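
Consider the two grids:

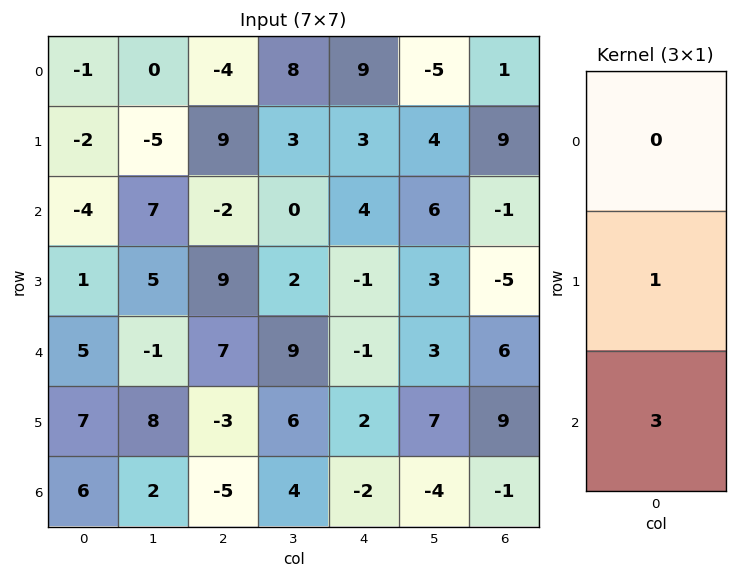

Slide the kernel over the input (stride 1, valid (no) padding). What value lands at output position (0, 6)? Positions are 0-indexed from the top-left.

6

The receptive field on the input at this output position is [1 / 9 / -1]. Elementwise product with the kernel and sum: 9·1 + -1·3.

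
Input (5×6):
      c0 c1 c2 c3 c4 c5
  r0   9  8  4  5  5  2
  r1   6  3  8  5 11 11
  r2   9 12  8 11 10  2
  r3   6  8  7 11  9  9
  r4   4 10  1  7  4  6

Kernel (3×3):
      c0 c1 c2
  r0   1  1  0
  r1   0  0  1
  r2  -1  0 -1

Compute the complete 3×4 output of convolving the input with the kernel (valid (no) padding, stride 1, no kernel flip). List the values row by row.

8 -6 2 8
4 3 7 -2
23 14 23 17

Output[0,0]: The receptive field on the input at this output position is [9 8 4 / 6 3 8 / 9 12 8]. Elementwise product with the kernel and sum: 9·1 + 8·1 + 8·1 + 9·-1 + 8·-1.
Output[0,1]: The receptive field on the input at this output position is [8 4 5 / 3 8 5 / 12 8 11]. Elementwise product with the kernel and sum: 8·1 + 4·1 + 5·1 + 12·-1 + 11·-1.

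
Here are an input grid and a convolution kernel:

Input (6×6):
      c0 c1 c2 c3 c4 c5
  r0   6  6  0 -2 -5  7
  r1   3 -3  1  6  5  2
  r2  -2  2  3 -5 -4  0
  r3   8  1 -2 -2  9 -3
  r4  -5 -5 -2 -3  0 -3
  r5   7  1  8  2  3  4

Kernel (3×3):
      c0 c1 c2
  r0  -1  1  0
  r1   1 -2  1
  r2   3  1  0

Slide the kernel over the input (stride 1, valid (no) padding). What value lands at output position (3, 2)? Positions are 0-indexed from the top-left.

The receptive field on the input at this output position is [-2 -2 9 / -2 -3 0 / 8 2 3]. Elementwise product with the kernel and sum: -2·-1 + -2·1 + -2·1 + -3·-2 + 0·1 + 8·3 + 2·1.

30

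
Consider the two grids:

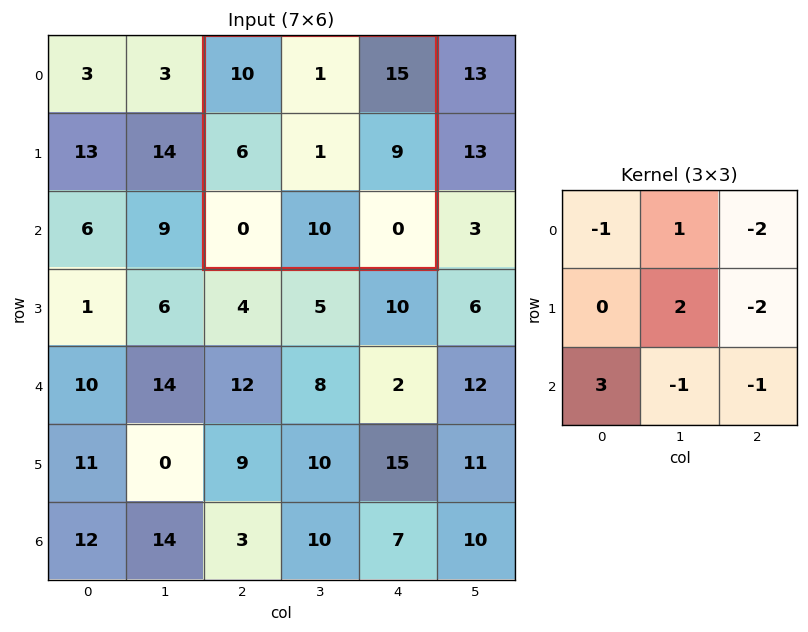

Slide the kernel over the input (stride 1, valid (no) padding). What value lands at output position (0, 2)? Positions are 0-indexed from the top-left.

-65

The receptive field on the input at this output position is [10 1 15 / 6 1 9 / 0 10 0]. Elementwise product with the kernel and sum: 10·-1 + 1·1 + 15·-2 + 1·2 + 9·-2 + 0·3 + 10·-1 + 0·-1.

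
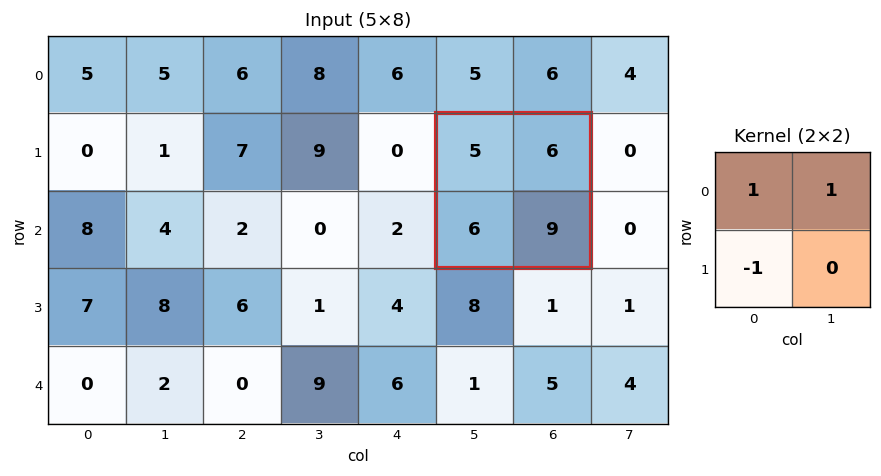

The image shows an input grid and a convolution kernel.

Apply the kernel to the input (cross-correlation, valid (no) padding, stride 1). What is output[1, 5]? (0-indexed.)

The receptive field on the input at this output position is [5 6 / 6 9]. Elementwise product with the kernel and sum: 5·1 + 6·1 + 6·-1.

5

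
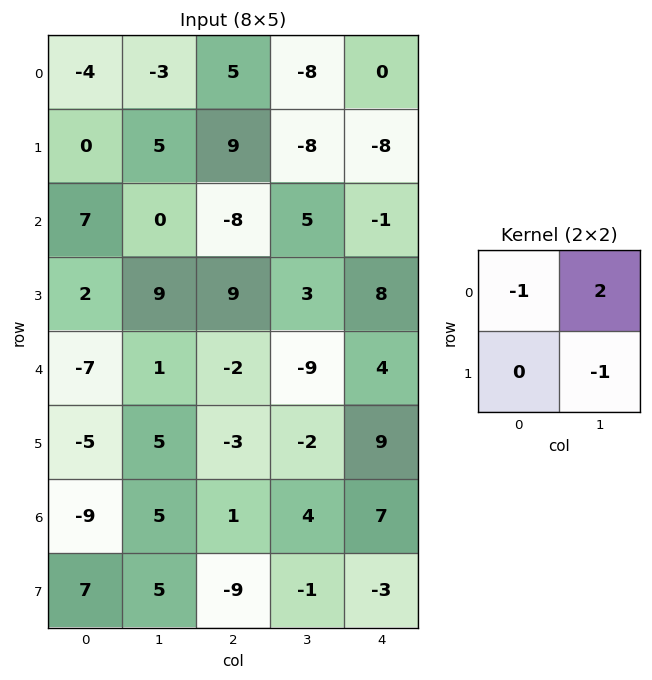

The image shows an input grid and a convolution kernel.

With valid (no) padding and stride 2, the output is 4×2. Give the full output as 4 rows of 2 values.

Output[0,0]: The receptive field on the input at this output position is [-4 -3 / 0 5]. Elementwise product with the kernel and sum: -4·-1 + -3·2 + 5·-1.
Output[0,1]: The receptive field on the input at this output position is [5 -8 / 9 -8]. Elementwise product with the kernel and sum: 5·-1 + -8·2 + -8·-1.

-7 -13
-16 15
4 -14
14 8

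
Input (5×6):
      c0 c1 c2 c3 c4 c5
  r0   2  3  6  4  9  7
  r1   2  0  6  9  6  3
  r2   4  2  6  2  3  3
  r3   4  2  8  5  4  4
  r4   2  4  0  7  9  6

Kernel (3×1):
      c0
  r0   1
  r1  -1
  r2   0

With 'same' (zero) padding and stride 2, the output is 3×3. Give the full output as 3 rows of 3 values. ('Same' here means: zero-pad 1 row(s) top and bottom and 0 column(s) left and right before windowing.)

Output[0,0]: The receptive field on the zero-padded input at this output position is [0 / 2 / 2]. Elementwise product with the kernel and sum: 0·1 + 2·-1.

-2 -6 -9
-2 0 3
2 8 -5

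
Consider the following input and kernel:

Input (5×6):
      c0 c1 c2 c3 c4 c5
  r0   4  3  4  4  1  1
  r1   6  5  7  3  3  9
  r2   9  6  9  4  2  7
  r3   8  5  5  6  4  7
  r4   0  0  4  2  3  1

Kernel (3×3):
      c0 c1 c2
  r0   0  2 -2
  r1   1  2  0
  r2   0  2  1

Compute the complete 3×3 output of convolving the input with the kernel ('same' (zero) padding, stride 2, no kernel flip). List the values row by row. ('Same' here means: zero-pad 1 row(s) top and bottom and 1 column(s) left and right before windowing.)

25 28 21
41 48 11
6 6 2

Output[0,0]: The receptive field on the zero-padded input at this output position is [0 0 0 / 0 4 3 / 0 6 5]. Elementwise product with the kernel and sum: 0·2 + 0·-2 + 0·1 + 4·2 + 6·2 + 5·1.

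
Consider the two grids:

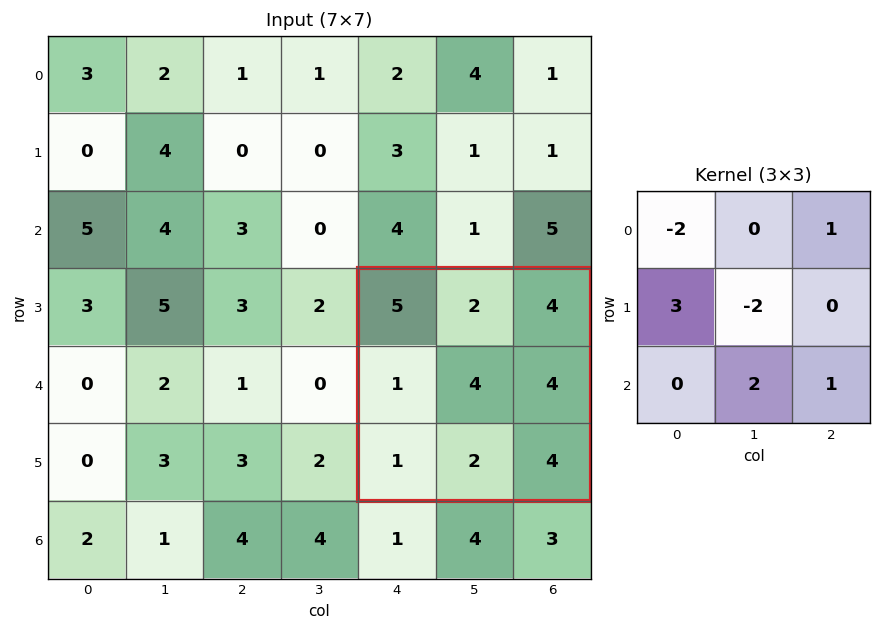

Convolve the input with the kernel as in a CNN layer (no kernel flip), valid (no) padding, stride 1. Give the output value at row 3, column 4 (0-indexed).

-3

The receptive field on the input at this output position is [5 2 4 / 1 4 4 / 1 2 4]. Elementwise product with the kernel and sum: 5·-2 + 4·1 + 1·3 + 4·-2 + 2·2 + 4·1.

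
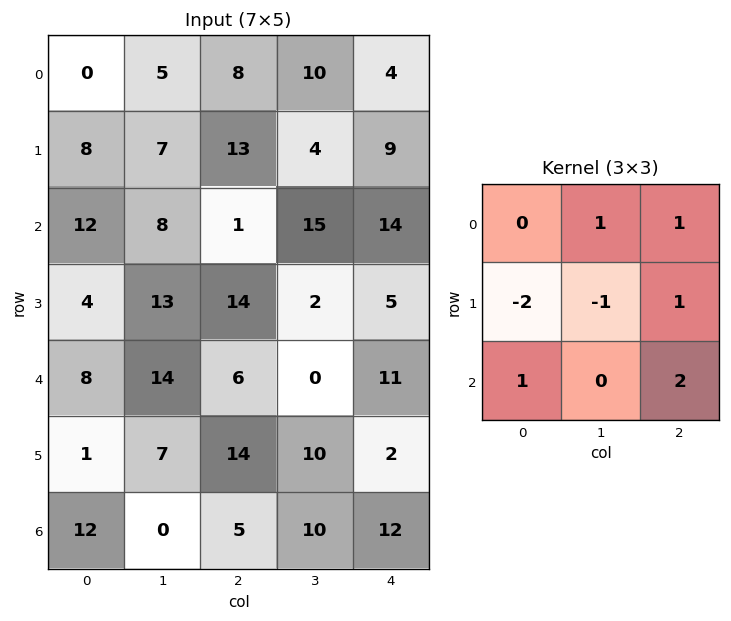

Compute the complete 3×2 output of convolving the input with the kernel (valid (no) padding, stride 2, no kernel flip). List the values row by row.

Output[0,0]: The receptive field on the input at this output position is [0 5 8 / 8 7 13 / 12 8 1]. Elementwise product with the kernel and sum: 5·1 + 8·1 + 8·-2 + 7·-1 + 13·1 + 12·1 + 1·2.
Output[0,1]: The receptive field on the input at this output position is [8 10 4 / 13 4 9 / 1 15 14]. Elementwise product with the kernel and sum: 10·1 + 4·1 + 13·-2 + 4·-1 + 9·1 + 1·1 + 14·2.

17 22
22 32
47 4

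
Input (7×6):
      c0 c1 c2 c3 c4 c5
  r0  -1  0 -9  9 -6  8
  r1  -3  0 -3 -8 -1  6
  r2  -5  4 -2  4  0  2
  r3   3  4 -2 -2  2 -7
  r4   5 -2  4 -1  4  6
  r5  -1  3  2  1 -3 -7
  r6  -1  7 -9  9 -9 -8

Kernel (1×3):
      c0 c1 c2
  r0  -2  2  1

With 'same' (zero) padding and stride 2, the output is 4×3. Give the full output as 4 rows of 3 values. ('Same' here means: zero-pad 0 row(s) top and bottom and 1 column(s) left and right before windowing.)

-2 -9 -22
-6 -8 -6
8 11 16
5 -23 -44

Output[0,0]: The receptive field on the zero-padded input at this output position is [0 -1 0]. Elementwise product with the kernel and sum: 0·-2 + -1·2 + 0·1.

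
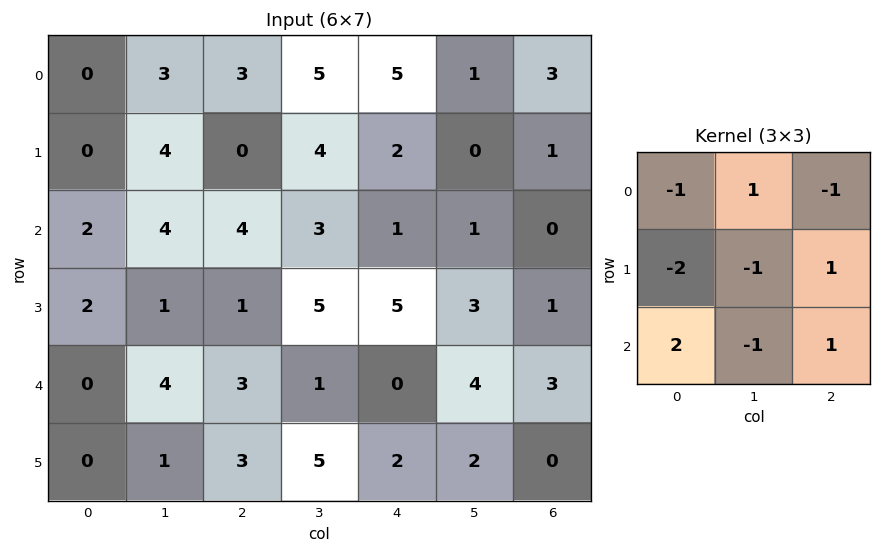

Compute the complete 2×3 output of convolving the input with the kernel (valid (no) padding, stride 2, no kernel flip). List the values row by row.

Output[0,0]: The receptive field on the input at this output position is [0 3 3 / 0 4 0 / 2 4 4]. Elementwise product with the kernel and sum: 0·-1 + 3·1 + 3·-1 + 0·-2 + 4·-1 + 0·1 + 2·2 + 4·-1 + 4·1.

0 1 -9
-7 1 -13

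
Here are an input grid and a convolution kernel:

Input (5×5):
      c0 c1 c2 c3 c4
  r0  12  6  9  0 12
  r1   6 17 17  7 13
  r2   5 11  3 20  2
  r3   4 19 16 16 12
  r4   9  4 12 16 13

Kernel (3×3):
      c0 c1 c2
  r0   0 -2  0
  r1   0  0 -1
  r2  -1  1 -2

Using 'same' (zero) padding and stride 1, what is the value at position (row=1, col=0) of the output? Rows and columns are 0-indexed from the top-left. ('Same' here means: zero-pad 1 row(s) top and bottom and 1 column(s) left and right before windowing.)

The receptive field on the zero-padded input at this output position is [0 12 6 / 0 6 17 / 0 5 11]. Elementwise product with the kernel and sum: 12·-2 + 17·-1 + 0·-1 + 5·1 + 11·-2.

-58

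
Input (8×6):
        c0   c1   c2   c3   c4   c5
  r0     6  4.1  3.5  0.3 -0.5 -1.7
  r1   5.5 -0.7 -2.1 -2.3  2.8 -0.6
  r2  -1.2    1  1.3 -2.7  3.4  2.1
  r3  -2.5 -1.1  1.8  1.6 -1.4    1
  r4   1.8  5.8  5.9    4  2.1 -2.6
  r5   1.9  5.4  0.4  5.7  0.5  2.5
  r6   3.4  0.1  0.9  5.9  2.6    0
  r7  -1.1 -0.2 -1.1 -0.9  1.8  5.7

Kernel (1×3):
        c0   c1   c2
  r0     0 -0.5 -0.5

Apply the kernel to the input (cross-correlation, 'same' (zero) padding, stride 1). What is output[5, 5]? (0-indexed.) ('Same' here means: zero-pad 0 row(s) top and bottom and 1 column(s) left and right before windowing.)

The receptive field on the zero-padded input at this output position is [0.5 2.5 0]. Elementwise product with the kernel and sum: 2.5·-0.5 + 0·-0.5.

-1.25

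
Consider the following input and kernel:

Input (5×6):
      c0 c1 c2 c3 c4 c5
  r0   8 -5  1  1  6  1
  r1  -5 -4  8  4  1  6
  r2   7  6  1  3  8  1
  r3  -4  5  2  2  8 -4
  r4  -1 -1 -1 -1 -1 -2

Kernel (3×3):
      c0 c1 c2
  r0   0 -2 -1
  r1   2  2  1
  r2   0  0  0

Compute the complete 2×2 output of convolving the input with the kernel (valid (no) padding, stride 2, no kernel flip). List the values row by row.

-1 17
-9 2

Output[0,0]: The receptive field on the input at this output position is [8 -5 1 / -5 -4 8 / 7 6 1]. Elementwise product with the kernel and sum: -5·-2 + 1·-1 + -5·2 + -4·2 + 8·1.
Output[0,1]: The receptive field on the input at this output position is [1 1 6 / 8 4 1 / 1 3 8]. Elementwise product with the kernel and sum: 1·-2 + 6·-1 + 8·2 + 4·2 + 1·1.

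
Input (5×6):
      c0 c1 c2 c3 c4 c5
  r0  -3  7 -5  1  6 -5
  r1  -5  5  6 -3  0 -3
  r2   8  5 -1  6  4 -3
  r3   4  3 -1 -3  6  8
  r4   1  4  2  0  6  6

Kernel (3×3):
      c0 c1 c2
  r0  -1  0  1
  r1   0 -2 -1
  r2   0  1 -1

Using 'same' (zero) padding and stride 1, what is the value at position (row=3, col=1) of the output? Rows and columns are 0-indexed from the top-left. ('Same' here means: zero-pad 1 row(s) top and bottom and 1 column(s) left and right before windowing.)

The receptive field on the zero-padded input at this output position is [8 5 -1 / 4 3 -1 / 1 4 2]. Elementwise product with the kernel and sum: 8·-1 + -1·1 + 3·-2 + -1·-1 + 4·1 + 2·-1.

-12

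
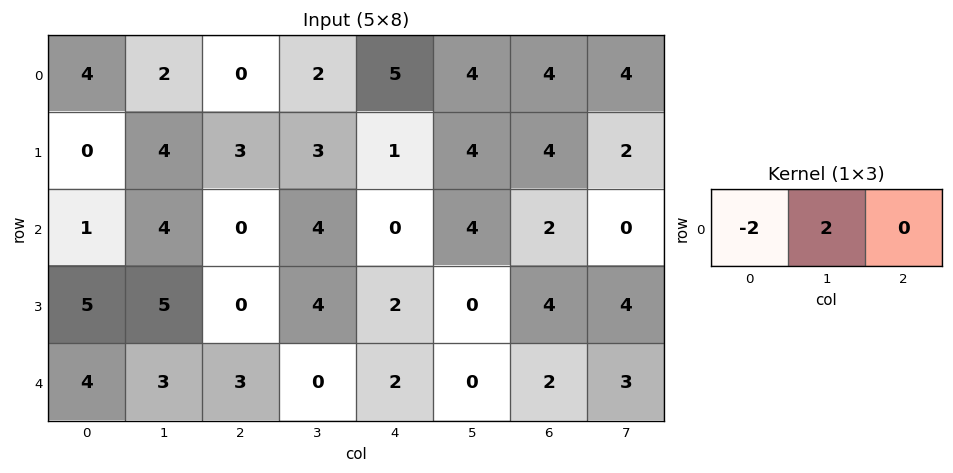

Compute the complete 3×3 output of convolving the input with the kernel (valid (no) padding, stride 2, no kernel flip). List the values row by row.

Output[0,0]: The receptive field on the input at this output position is [4 2 0]. Elementwise product with the kernel and sum: 4·-2 + 2·2.

-4 4 -2
6 8 8
-2 -6 -4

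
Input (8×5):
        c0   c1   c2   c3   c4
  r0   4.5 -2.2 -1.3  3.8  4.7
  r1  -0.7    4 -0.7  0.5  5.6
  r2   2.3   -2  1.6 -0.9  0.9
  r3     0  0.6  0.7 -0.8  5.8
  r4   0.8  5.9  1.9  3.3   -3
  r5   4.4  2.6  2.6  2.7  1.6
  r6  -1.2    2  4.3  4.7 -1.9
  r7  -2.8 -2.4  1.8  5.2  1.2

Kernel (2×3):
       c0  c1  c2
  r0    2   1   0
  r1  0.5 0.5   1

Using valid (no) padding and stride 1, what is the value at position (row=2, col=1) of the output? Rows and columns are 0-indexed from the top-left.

-2.55

The receptive field on the input at this output position is [-2 1.6 -0.9 / 0.6 0.7 -0.8]. Elementwise product with the kernel and sum: -2·2 + 1.6·1 + 0.6·0.5 + 0.7·0.5 + -0.8·1.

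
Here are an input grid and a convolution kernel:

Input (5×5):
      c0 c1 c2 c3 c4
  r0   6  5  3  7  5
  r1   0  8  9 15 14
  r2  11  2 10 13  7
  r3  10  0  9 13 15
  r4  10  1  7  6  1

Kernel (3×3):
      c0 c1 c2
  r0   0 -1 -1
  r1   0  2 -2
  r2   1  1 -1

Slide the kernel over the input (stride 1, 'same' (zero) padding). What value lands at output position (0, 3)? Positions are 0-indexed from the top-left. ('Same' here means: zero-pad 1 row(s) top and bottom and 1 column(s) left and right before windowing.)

14

The receptive field on the zero-padded input at this output position is [0 0 0 / 3 7 5 / 9 15 14]. Elementwise product with the kernel and sum: 0·-1 + 0·-1 + 7·2 + 5·-2 + 9·1 + 15·1 + 14·-1.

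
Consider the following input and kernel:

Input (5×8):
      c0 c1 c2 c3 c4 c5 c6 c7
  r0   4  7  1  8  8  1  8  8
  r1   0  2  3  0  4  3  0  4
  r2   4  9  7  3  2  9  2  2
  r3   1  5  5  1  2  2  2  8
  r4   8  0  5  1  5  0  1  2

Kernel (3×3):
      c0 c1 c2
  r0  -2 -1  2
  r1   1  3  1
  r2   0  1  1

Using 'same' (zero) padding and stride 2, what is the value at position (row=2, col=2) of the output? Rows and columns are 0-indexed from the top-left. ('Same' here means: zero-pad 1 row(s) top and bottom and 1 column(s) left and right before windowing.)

16

The receptive field on the zero-padded input at this output position is [1 2 2 / 1 5 0 / 0 0 0]. Elementwise product with the kernel and sum: 1·-2 + 2·-1 + 2·2 + 1·1 + 5·3 + 0·1 + 0·1 + 0·1.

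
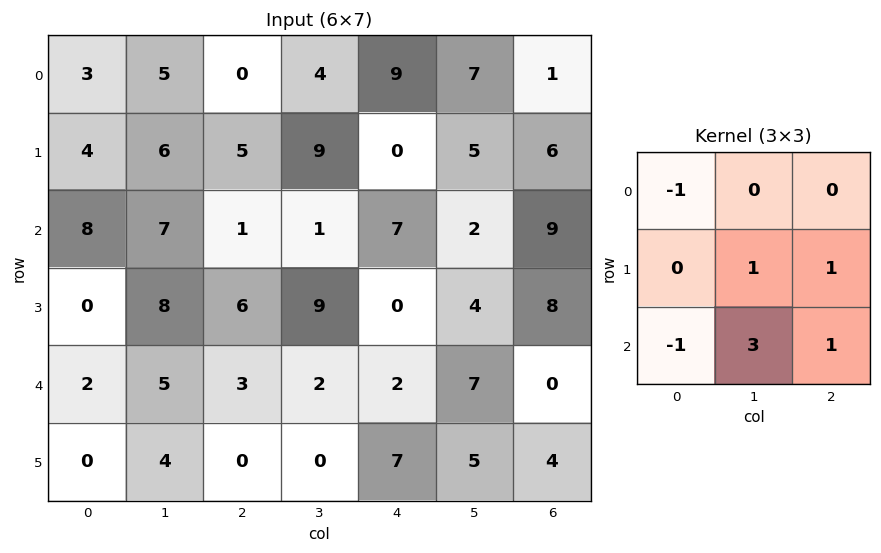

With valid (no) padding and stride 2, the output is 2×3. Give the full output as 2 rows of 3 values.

22 18 10
22 13 24

Output[0,0]: The receptive field on the input at this output position is [3 5 0 / 4 6 5 / 8 7 1]. Elementwise product with the kernel and sum: 3·-1 + 6·1 + 5·1 + 8·-1 + 7·3 + 1·1.
Output[0,1]: The receptive field on the input at this output position is [0 4 9 / 5 9 0 / 1 1 7]. Elementwise product with the kernel and sum: 0·-1 + 9·1 + 0·1 + 1·-1 + 1·3 + 7·1.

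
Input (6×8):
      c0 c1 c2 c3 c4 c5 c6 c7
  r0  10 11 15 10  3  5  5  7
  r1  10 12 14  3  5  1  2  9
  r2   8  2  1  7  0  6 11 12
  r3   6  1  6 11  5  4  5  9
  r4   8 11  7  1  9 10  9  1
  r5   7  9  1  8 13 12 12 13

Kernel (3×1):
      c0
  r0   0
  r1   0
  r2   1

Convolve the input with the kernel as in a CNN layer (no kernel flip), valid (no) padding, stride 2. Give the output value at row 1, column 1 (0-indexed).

The receptive field on the input at this output position is [1 / 6 / 7]. Elementwise product with the kernel and sum: 7·1.

7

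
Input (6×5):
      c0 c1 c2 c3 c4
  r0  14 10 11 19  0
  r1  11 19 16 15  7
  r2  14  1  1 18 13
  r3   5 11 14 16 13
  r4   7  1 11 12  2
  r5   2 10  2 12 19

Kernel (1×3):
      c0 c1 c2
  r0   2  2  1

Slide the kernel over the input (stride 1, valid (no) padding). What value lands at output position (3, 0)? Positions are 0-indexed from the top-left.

The receptive field on the input at this output position is [5 11 14]. Elementwise product with the kernel and sum: 5·2 + 11·2 + 14·1.

46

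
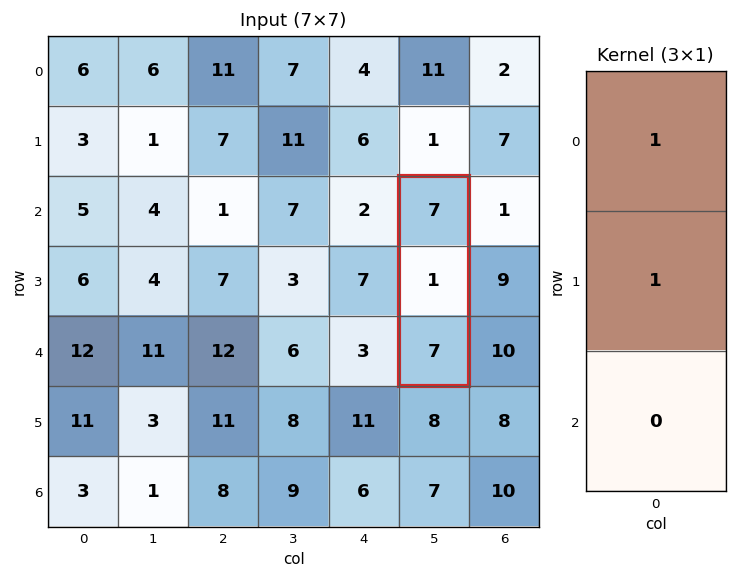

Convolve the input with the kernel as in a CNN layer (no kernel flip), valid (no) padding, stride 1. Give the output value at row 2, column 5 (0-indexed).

8

The receptive field on the input at this output position is [7 / 1 / 7]. Elementwise product with the kernel and sum: 7·1 + 1·1.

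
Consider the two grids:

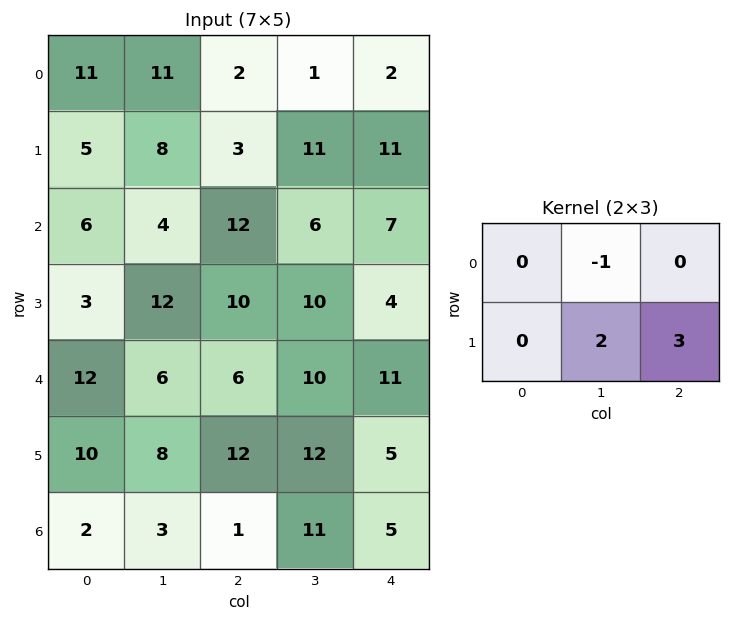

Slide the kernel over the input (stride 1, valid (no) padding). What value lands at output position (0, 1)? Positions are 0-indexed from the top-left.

The receptive field on the input at this output position is [11 2 1 / 8 3 11]. Elementwise product with the kernel and sum: 2·-1 + 3·2 + 11·3.

37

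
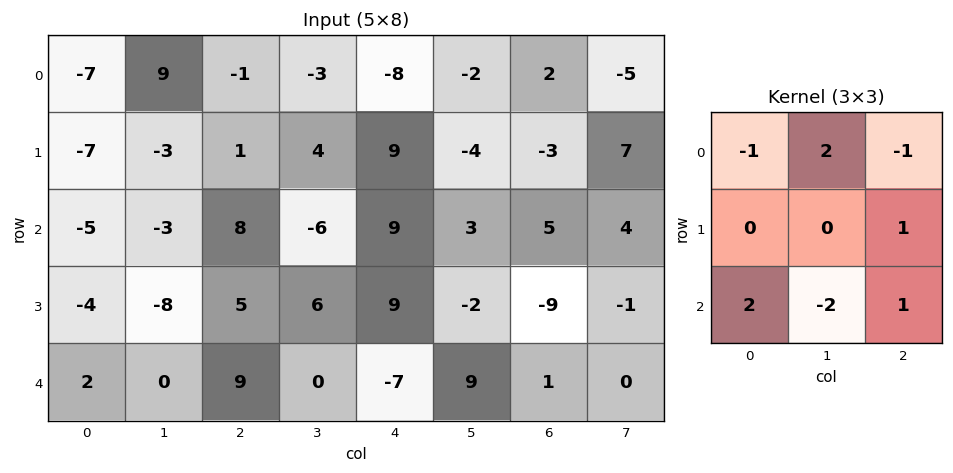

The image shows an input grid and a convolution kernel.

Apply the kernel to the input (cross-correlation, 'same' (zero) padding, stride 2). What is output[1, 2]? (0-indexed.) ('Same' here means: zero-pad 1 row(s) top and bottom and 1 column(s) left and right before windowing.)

13

The receptive field on the zero-padded input at this output position is [4 9 -4 / -6 9 3 / 6 9 -2]. Elementwise product with the kernel and sum: 4·-1 + 9·2 + -4·-1 + 3·1 + 6·2 + 9·-2 + -2·1.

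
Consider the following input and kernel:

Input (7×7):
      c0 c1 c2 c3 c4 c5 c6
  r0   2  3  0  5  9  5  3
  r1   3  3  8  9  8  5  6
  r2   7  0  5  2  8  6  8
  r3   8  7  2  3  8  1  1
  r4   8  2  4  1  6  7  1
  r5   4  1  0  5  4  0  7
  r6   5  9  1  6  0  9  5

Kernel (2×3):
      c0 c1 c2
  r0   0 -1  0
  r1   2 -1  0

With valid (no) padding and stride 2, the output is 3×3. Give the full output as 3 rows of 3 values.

Output[0,0]: The receptive field on the input at this output position is [2 3 0 / 3 3 8]. Elementwise product with the kernel and sum: 3·-1 + 3·2 + 3·-1.
Output[0,1]: The receptive field on the input at this output position is [0 5 9 / 8 9 8]. Elementwise product with the kernel and sum: 5·-1 + 8·2 + 9·-1.

0 2 6
9 -1 9
5 -6 1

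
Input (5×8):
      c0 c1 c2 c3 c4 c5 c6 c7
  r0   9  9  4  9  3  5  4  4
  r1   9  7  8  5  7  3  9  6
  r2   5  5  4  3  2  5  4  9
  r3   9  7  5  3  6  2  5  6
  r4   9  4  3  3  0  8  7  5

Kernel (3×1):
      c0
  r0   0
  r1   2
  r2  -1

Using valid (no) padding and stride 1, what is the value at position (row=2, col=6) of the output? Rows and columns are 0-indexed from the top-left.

The receptive field on the input at this output position is [4 / 5 / 7]. Elementwise product with the kernel and sum: 5·2 + 7·-1.

3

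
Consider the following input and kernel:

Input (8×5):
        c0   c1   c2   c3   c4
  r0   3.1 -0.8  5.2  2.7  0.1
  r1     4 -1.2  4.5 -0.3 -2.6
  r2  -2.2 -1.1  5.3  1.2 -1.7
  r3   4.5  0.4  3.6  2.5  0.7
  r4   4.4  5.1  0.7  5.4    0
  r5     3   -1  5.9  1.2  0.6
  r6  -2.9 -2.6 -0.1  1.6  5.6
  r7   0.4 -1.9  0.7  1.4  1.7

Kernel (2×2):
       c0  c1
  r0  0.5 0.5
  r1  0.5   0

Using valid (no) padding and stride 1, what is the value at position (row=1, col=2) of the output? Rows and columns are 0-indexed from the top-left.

4.75

The receptive field on the input at this output position is [4.5 -0.3 / 5.3 1.2]. Elementwise product with the kernel and sum: 4.5·0.5 + -0.3·0.5 + 5.3·0.5.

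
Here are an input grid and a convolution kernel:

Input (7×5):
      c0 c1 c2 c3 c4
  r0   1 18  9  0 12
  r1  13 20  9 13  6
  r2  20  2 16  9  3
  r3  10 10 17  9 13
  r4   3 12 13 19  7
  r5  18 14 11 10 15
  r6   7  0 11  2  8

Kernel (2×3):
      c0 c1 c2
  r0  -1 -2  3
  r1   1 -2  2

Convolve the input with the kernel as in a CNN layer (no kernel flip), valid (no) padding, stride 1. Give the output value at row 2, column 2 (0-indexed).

The receptive field on the input at this output position is [16 9 3 / 17 9 13]. Elementwise product with the kernel and sum: 16·-1 + 9·-2 + 3·3 + 17·1 + 9·-2 + 13·2.

0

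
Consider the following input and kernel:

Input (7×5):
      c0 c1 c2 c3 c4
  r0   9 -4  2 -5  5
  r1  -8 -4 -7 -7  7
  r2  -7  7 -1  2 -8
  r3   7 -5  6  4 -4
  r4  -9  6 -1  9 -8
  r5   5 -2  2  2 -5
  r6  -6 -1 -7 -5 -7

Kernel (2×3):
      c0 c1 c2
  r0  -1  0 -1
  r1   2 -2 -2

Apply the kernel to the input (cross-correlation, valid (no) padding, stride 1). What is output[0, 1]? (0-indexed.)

29

The receptive field on the input at this output position is [-4 2 -5 / -4 -7 -7]. Elementwise product with the kernel and sum: -4·-1 + -5·-1 + -4·2 + -7·-2 + -7·-2.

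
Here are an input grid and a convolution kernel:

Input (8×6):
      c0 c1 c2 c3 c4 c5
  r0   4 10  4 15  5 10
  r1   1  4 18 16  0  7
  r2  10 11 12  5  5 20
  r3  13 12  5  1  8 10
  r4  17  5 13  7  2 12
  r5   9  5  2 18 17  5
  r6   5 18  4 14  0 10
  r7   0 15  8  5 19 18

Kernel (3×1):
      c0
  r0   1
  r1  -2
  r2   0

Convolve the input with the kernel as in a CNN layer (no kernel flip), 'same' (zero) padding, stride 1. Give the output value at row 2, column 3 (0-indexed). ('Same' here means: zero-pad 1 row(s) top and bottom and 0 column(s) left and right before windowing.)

6

The receptive field on the zero-padded input at this output position is [16 / 5 / 1]. Elementwise product with the kernel and sum: 16·1 + 5·-2.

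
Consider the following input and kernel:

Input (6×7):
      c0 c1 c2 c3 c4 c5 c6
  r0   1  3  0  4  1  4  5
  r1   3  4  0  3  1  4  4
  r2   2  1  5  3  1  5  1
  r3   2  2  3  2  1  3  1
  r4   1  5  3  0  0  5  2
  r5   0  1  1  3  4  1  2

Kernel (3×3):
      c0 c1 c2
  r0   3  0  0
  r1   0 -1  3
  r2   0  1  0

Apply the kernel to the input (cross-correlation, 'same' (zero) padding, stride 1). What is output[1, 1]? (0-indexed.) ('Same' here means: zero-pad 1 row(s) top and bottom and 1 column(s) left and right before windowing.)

0

The receptive field on the zero-padded input at this output position is [1 3 0 / 3 4 0 / 2 1 5]. Elementwise product with the kernel and sum: 1·3 + 4·-1 + 0·3 + 1·1.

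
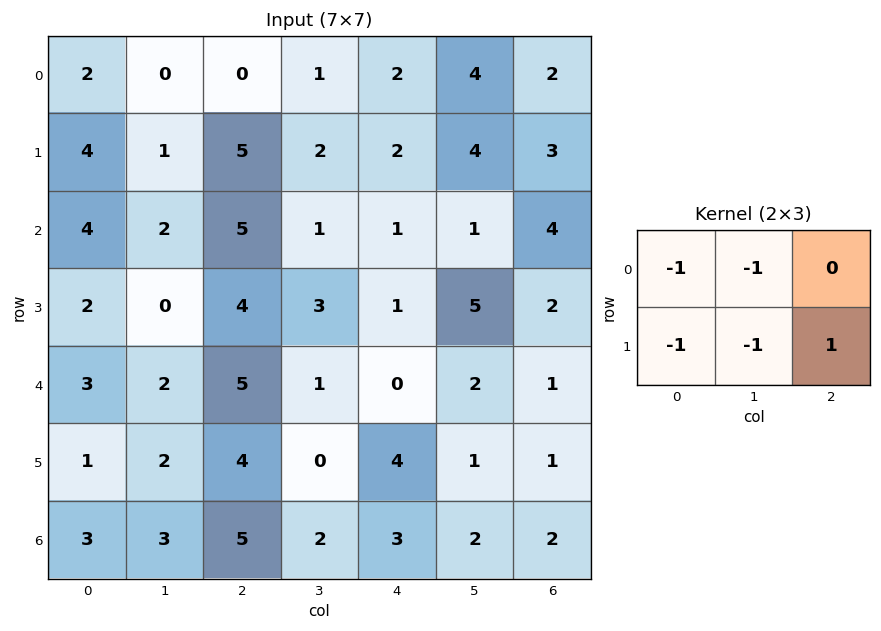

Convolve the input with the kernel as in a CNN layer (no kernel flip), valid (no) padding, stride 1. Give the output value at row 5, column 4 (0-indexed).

The receptive field on the input at this output position is [4 1 1 / 3 2 2]. Elementwise product with the kernel and sum: 4·-1 + 1·-1 + 3·-1 + 2·-1 + 2·1.

-8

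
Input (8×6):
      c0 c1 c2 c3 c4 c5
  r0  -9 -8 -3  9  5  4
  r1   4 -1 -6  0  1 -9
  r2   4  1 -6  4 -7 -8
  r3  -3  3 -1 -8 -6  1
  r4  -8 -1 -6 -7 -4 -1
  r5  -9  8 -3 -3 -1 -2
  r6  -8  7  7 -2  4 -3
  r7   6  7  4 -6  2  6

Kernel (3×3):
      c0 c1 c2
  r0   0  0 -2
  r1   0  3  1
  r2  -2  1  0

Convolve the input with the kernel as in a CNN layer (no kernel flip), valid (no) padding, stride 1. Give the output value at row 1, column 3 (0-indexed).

-1

The receptive field on the input at this output position is [0 1 -9 / 4 -7 -8 / -8 -6 1]. Elementwise product with the kernel and sum: -9·-2 + -7·3 + -8·1 + -8·-2 + -6·1.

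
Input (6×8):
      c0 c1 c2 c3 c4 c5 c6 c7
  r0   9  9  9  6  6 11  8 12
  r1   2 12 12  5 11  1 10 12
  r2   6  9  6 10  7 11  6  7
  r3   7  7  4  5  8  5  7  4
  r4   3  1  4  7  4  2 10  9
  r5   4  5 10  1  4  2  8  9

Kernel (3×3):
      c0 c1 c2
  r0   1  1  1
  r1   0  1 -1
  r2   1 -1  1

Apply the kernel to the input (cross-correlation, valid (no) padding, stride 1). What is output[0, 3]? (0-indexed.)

47

The receptive field on the input at this output position is [6 6 11 / 5 11 1 / 10 7 11]. Elementwise product with the kernel and sum: 6·1 + 6·1 + 11·1 + 11·1 + 1·-1 + 10·1 + 7·-1 + 11·1.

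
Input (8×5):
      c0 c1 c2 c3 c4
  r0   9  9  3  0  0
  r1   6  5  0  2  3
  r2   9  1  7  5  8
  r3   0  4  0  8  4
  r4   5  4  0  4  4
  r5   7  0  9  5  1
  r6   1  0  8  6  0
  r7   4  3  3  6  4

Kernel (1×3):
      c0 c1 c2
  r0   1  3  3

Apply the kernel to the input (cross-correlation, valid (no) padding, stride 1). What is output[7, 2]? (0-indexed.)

33

The receptive field on the input at this output position is [3 6 4]. Elementwise product with the kernel and sum: 3·1 + 6·3 + 4·3.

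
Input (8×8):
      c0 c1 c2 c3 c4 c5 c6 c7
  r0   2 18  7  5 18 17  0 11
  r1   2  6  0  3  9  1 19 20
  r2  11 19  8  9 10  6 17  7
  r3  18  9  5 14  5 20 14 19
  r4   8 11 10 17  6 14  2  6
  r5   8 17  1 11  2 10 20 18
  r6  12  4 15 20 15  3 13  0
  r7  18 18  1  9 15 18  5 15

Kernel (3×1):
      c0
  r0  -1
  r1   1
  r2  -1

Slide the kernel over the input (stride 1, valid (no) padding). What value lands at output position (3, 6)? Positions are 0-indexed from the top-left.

The receptive field on the input at this output position is [14 / 2 / 20]. Elementwise product with the kernel and sum: 14·-1 + 2·1 + 20·-1.

-32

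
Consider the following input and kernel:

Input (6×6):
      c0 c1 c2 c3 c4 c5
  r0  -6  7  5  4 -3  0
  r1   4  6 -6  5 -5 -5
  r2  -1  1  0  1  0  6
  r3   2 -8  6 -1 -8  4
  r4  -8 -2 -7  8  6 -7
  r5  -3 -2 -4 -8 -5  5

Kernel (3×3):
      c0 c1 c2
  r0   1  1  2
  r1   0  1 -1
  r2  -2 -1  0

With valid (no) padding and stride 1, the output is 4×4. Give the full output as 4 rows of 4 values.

24 7 12 -1
3 19 -21 -6
4 21 14 -21
19 -11 7 33

Output[0,0]: The receptive field on the input at this output position is [-6 7 5 / 4 6 -6 / -1 1 0]. Elementwise product with the kernel and sum: -6·1 + 7·1 + 5·2 + 6·1 + -6·-1 + -1·-2 + 1·-1.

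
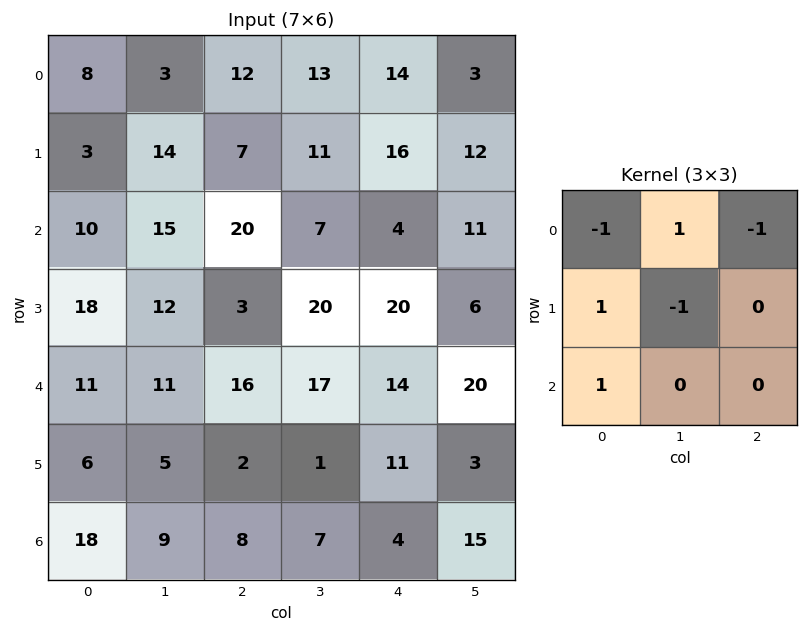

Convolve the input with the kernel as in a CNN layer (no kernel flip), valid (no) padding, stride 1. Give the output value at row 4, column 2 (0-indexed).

The receptive field on the input at this output position is [16 17 14 / 2 1 11 / 8 7 4]. Elementwise product with the kernel and sum: 16·-1 + 17·1 + 14·-1 + 2·1 + 1·-1 + 8·1.

-4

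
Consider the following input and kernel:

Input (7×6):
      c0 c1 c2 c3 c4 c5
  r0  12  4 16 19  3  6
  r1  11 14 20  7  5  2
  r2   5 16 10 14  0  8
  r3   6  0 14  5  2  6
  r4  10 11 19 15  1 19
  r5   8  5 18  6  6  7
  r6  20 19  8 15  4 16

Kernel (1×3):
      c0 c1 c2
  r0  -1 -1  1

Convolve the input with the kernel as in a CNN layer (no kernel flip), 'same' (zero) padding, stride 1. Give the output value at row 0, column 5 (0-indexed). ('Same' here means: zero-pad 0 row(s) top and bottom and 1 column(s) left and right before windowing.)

The receptive field on the zero-padded input at this output position is [3 6 0]. Elementwise product with the kernel and sum: 3·-1 + 6·-1 + 0·1.

-9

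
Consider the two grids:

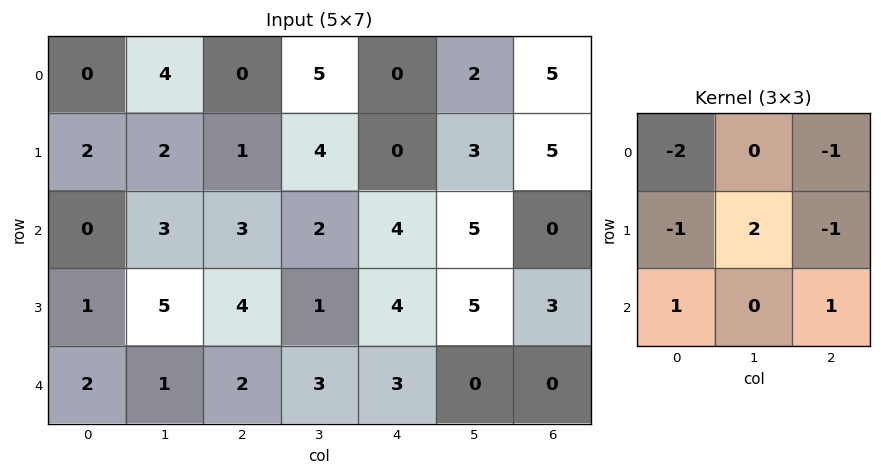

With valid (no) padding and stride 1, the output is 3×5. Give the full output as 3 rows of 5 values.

Output[0,0]: The receptive field on the input at this output position is [0 4 0 / 2 2 1 / 0 3 3]. Elementwise product with the kernel and sum: 0·-2 + 0·-1 + 2·-1 + 2·2 + 1·-1 + 0·1 + 3·1.
Output[0,1]: The receptive field on the input at this output position is [4 0 5 / 2 1 4 / 3 3 2]. Elementwise product with the kernel and sum: 4·-2 + 5·-1 + 2·-1 + 1·2 + 4·-1 + 3·1 + 2·1.

4 -12 14 -12 0
3 -1 3 -4 8
6 -2 -11 -4 -2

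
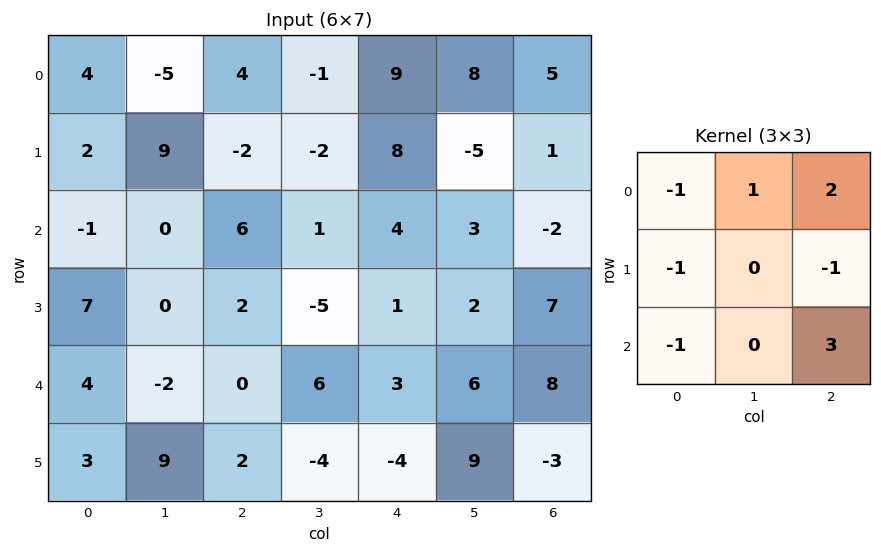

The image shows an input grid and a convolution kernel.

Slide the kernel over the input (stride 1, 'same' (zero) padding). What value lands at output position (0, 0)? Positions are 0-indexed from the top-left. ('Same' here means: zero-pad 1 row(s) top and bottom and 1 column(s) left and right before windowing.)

32

The receptive field on the zero-padded input at this output position is [0 0 0 / 0 4 -5 / 0 2 9]. Elementwise product with the kernel and sum: 0·-1 + 0·1 + 0·2 + 0·-1 + -5·-1 + 0·-1 + 9·3.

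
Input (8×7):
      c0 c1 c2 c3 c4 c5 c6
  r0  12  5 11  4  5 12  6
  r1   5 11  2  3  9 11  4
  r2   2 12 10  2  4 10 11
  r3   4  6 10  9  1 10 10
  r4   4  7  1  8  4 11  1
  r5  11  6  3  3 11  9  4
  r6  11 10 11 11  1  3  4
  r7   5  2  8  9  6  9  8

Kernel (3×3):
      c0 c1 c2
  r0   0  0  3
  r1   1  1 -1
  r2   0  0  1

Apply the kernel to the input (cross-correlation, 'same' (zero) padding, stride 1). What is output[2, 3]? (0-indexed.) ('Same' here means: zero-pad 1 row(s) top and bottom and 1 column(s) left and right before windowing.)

The receptive field on the zero-padded input at this output position is [2 3 9 / 10 2 4 / 10 9 1]. Elementwise product with the kernel and sum: 9·3 + 10·1 + 2·1 + 4·-1 + 1·1.

36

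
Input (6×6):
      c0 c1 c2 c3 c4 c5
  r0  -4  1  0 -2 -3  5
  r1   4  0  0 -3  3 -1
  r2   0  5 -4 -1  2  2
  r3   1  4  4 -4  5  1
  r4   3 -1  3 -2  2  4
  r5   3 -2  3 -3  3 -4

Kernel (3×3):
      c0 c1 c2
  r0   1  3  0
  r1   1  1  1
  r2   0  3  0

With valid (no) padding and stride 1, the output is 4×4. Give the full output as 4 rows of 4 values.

18 -14 -9 -6
17 12 -24 24
21 6 -8 13
12 25 -14 24

Output[0,0]: The receptive field on the input at this output position is [-4 1 0 / 4 0 0 / 0 5 -4]. Elementwise product with the kernel and sum: -4·1 + 1·3 + 4·1 + 0·1 + 0·1 + 5·3.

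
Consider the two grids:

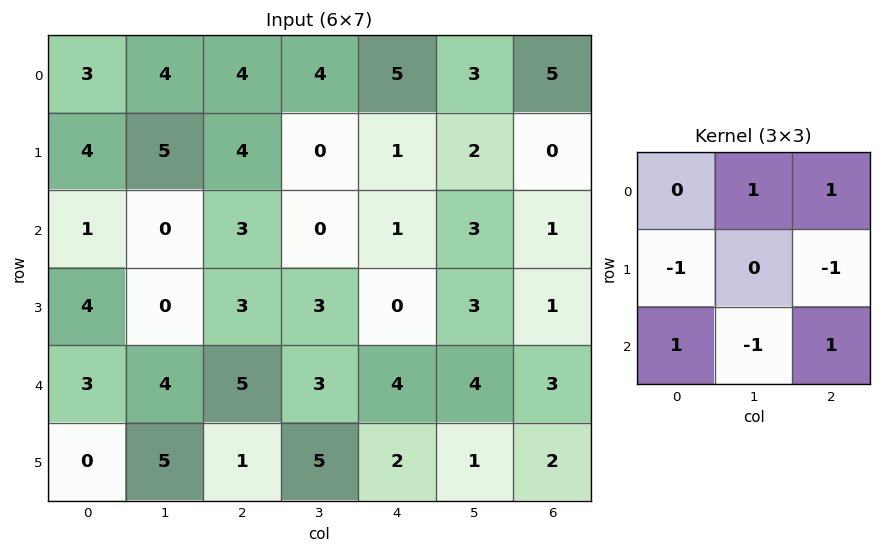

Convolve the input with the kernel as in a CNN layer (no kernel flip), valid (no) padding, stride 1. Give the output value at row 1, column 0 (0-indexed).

The receptive field on the input at this output position is [4 5 4 / 1 0 3 / 4 0 3]. Elementwise product with the kernel and sum: 5·1 + 4·1 + 1·-1 + 3·-1 + 4·1 + 0·-1 + 3·1.

12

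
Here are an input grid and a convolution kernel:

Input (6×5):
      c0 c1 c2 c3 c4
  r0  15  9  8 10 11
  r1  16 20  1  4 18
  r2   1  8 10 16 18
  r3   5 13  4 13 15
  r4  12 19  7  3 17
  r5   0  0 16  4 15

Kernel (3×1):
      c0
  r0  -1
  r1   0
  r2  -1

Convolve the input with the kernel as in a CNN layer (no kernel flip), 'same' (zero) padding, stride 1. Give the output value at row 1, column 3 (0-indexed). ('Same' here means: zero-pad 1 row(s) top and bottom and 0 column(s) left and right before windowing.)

-26

The receptive field on the zero-padded input at this output position is [10 / 4 / 16]. Elementwise product with the kernel and sum: 10·-1 + 16·-1.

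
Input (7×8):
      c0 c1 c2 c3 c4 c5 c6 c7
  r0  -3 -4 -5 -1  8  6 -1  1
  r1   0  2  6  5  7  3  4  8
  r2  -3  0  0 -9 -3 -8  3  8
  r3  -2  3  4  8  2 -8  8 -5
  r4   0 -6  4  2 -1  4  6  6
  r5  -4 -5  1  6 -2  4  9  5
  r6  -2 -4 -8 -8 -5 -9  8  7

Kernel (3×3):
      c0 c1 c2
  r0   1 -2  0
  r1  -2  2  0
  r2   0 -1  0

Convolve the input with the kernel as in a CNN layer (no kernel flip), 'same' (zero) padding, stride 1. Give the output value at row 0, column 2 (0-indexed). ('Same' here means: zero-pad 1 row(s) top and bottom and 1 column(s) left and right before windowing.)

The receptive field on the zero-padded input at this output position is [0 0 0 / -4 -5 -1 / 2 6 5]. Elementwise product with the kernel and sum: 0·1 + 0·-2 + -4·-2 + -5·2 + 6·-1.

-8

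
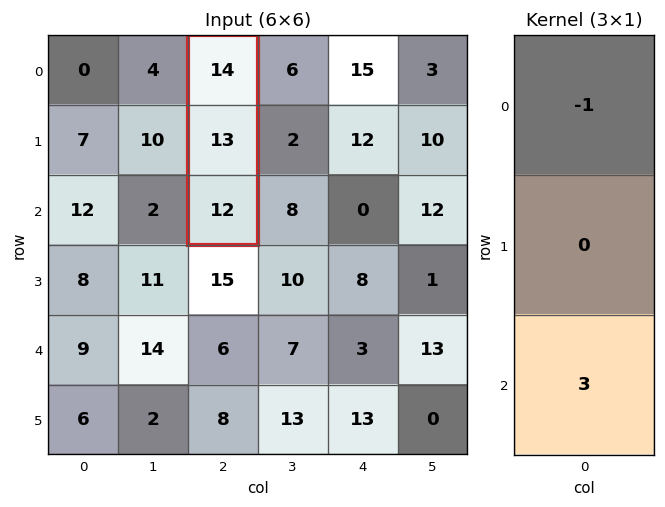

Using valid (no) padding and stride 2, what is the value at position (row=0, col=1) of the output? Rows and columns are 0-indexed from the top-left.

22

The receptive field on the input at this output position is [14 / 13 / 12]. Elementwise product with the kernel and sum: 14·-1 + 12·3.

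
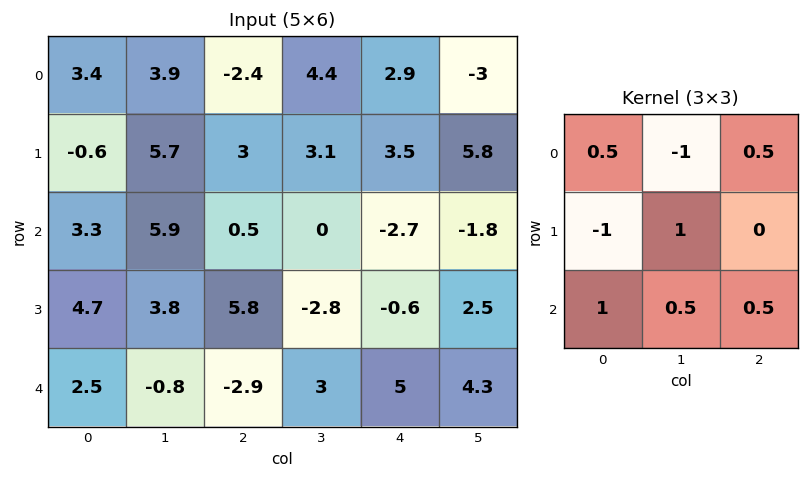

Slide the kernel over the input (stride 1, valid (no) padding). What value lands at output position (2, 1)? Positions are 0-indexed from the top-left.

The receptive field on the input at this output position is [5.9 0.5 0 / 3.8 5.8 -2.8 / -0.8 -2.9 3]. Elementwise product with the kernel and sum: 5.9·0.5 + 0.5·-1 + 0·0.5 + 3.8·-1 + 5.8·1 + -0.8·1 + -2.9·0.5 + 3·0.5.

3.7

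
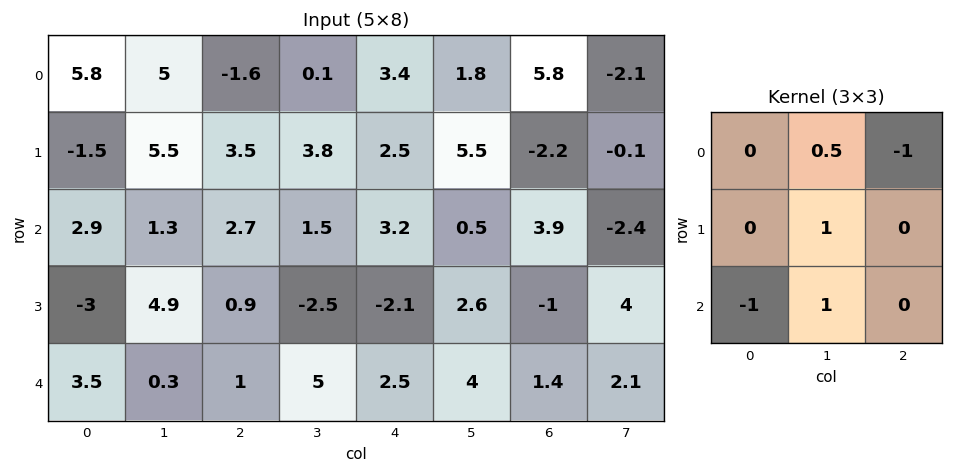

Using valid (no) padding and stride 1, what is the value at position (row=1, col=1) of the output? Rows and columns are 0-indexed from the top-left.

The receptive field on the input at this output position is [5.5 3.5 3.8 / 1.3 2.7 1.5 / 4.9 0.9 -2.5]. Elementwise product with the kernel and sum: 3.5·0.5 + 3.8·-1 + 2.7·1 + 4.9·-1 + 0.9·1.

-3.35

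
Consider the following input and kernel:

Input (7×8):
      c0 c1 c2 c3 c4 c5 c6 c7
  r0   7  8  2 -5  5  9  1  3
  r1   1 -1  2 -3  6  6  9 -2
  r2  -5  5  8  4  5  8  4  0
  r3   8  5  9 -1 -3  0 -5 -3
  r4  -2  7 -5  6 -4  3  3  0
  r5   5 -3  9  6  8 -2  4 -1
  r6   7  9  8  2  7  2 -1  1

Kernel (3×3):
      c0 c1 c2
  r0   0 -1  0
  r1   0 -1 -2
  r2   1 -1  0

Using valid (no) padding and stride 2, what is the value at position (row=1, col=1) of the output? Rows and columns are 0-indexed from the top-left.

The receptive field on the input at this output position is [8 4 5 / 9 -1 -3 / -5 6 -4]. Elementwise product with the kernel and sum: 4·-1 + -1·-1 + -3·-2 + -5·1 + 6·-1.

-8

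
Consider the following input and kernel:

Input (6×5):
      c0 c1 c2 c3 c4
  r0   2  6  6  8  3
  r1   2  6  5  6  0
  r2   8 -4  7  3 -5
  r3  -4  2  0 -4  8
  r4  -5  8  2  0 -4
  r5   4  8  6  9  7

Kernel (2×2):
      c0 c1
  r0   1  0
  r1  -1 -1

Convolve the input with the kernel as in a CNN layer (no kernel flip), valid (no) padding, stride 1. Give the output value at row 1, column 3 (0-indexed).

8

The receptive field on the input at this output position is [6 0 / 3 -5]. Elementwise product with the kernel and sum: 6·1 + 3·-1 + -5·-1.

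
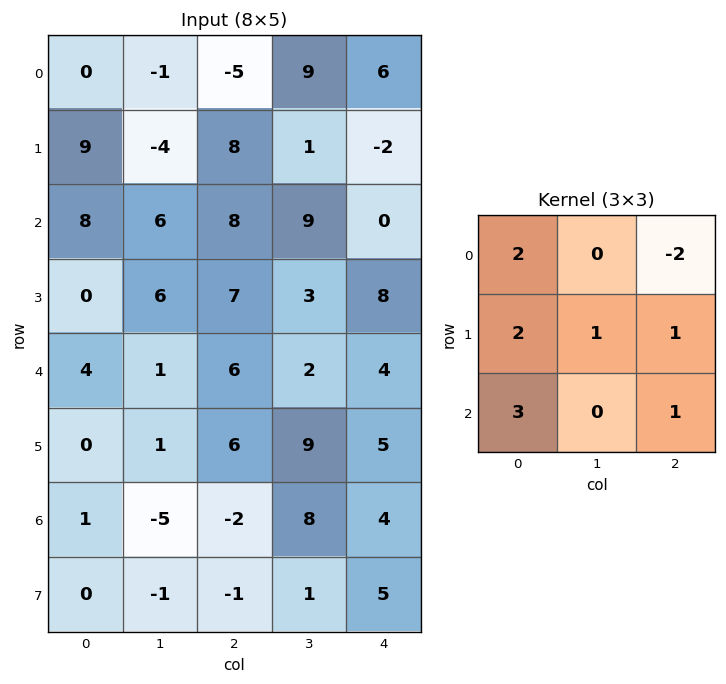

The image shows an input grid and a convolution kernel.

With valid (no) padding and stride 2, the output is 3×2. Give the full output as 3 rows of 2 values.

64 17
31 63
4 28

Output[0,0]: The receptive field on the input at this output position is [0 -1 -5 / 9 -4 8 / 8 6 8]. Elementwise product with the kernel and sum: 0·2 + -5·-2 + 9·2 + -4·1 + 8·1 + 8·3 + 8·1.
Output[0,1]: The receptive field on the input at this output position is [-5 9 6 / 8 1 -2 / 8 9 0]. Elementwise product with the kernel and sum: -5·2 + 6·-2 + 8·2 + 1·1 + -2·1 + 8·3 + 0·1.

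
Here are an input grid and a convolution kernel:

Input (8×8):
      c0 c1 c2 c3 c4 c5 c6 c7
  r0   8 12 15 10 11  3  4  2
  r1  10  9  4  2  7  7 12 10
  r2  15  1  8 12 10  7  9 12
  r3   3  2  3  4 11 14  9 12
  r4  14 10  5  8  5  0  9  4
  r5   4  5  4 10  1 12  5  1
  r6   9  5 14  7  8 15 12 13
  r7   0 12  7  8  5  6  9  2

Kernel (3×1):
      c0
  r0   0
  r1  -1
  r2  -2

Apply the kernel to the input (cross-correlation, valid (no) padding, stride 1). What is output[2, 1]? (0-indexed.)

-22

The receptive field on the input at this output position is [1 / 2 / 10]. Elementwise product with the kernel and sum: 2·-1 + 10·-2.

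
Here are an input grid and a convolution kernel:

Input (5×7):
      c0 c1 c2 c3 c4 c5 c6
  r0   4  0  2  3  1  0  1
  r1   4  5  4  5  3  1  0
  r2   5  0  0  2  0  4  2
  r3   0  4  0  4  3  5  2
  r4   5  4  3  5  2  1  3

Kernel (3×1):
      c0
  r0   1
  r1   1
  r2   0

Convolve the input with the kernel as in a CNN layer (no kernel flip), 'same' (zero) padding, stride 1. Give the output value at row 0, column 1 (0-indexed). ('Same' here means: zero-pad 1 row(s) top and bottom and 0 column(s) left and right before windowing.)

The receptive field on the zero-padded input at this output position is [0 / 0 / 5]. Elementwise product with the kernel and sum: 0·1 + 0·1.

0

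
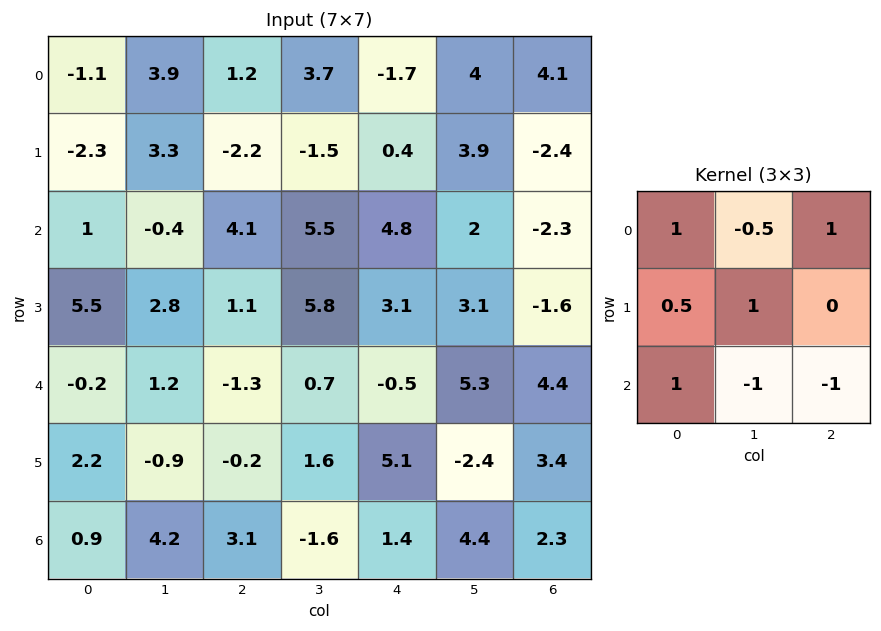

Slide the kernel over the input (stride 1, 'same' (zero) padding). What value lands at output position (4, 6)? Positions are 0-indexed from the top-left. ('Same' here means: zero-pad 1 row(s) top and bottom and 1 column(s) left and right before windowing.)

The receptive field on the zero-padded input at this output position is [3.1 -1.6 0 / 5.3 4.4 0 / -2.4 3.4 0]. Elementwise product with the kernel and sum: 3.1·1 + -1.6·-0.5 + 0·1 + 5.3·0.5 + 4.4·1 + -2.4·1 + 3.4·-1 + 0·-1.

5.15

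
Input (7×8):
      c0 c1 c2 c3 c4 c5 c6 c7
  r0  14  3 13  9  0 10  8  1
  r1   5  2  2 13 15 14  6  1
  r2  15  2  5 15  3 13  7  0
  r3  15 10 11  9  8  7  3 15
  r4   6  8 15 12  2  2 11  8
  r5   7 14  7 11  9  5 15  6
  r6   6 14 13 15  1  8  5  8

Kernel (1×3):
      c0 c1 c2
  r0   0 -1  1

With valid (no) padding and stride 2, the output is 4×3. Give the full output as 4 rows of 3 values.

Output[0,0]: The receptive field on the input at this output position is [14 3 13]. Elementwise product with the kernel and sum: 3·-1 + 13·1.

10 -9 -2
3 -12 -6
7 -10 9
-1 -14 -3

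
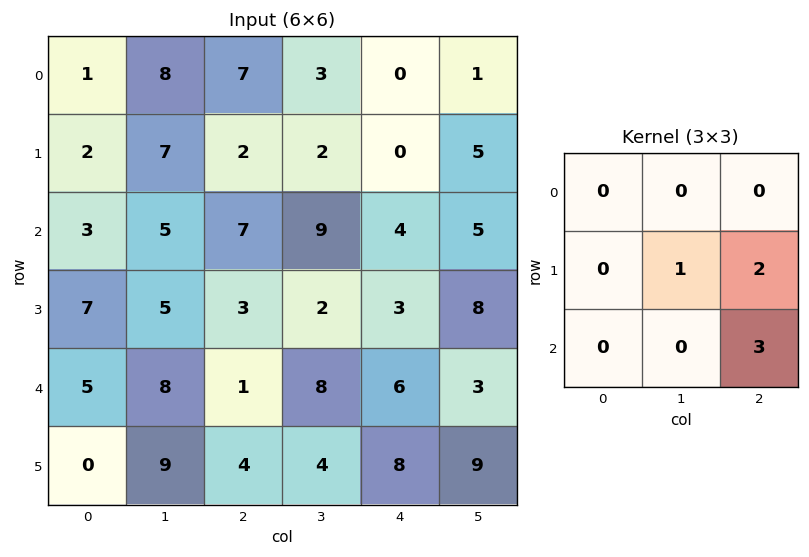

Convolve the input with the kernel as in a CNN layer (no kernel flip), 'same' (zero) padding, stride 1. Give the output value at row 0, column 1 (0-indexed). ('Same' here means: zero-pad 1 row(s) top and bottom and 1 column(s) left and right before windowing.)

The receptive field on the zero-padded input at this output position is [0 0 0 / 1 8 7 / 2 7 2]. Elementwise product with the kernel and sum: 8·1 + 7·2 + 2·3.

28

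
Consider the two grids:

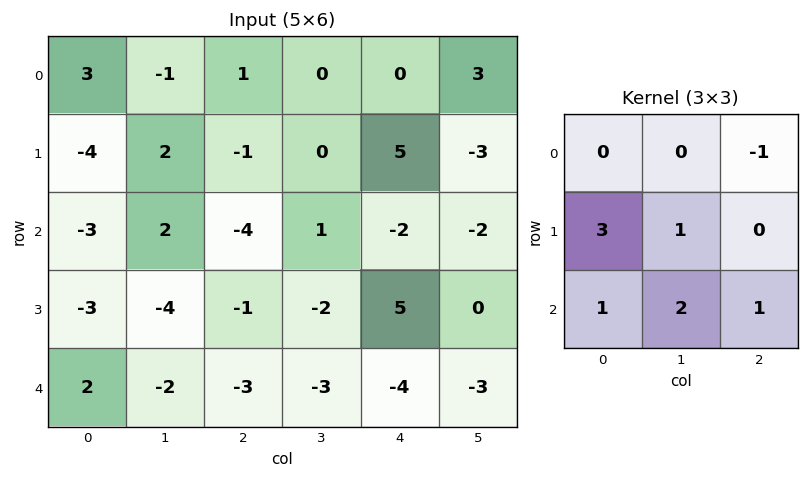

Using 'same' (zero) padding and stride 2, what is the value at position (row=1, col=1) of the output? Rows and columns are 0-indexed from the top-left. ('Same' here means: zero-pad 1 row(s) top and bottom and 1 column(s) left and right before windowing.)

-6

The receptive field on the zero-padded input at this output position is [2 -1 0 / 2 -4 1 / -4 -1 -2]. Elementwise product with the kernel and sum: 0·-1 + 2·3 + -4·1 + -4·1 + -1·2 + -2·1.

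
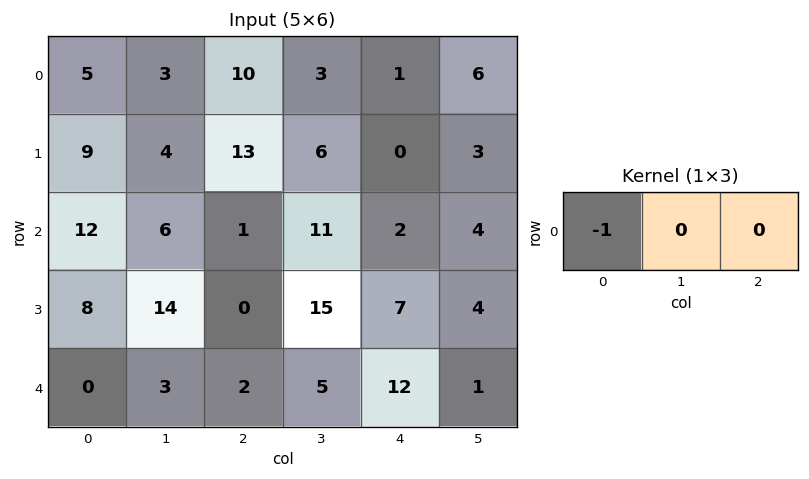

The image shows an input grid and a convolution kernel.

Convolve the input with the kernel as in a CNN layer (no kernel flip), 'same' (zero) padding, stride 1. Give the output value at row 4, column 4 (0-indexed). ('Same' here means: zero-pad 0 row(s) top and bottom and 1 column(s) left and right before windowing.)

-5

The receptive field on the zero-padded input at this output position is [5 12 1]. Elementwise product with the kernel and sum: 5·-1.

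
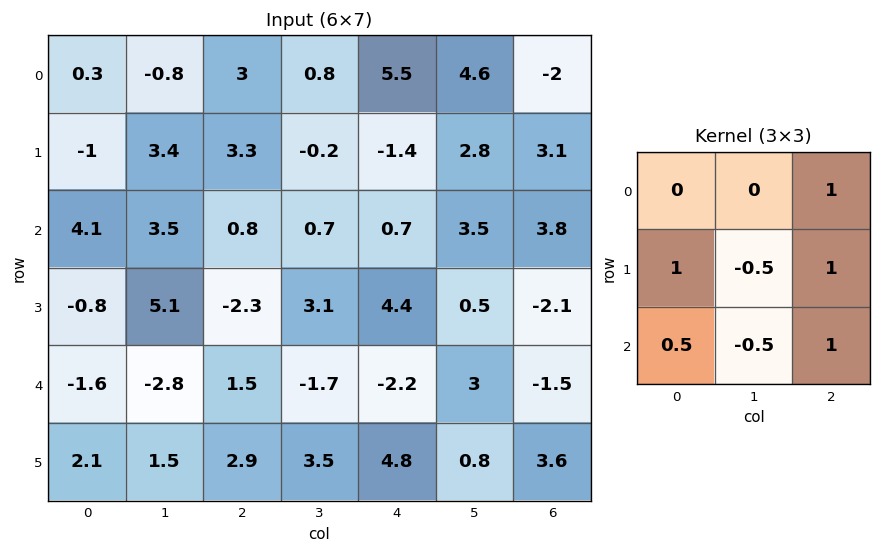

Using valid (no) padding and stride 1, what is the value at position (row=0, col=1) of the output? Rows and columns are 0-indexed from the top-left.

4.4

The receptive field on the input at this output position is [-0.8 3 0.8 / 3.4 3.3 -0.2 / 3.5 0.8 0.7]. Elementwise product with the kernel and sum: 0.8·1 + 3.4·1 + 3.3·-0.5 + -0.2·1 + 3.5·0.5 + 0.8·-0.5 + 0.7·1.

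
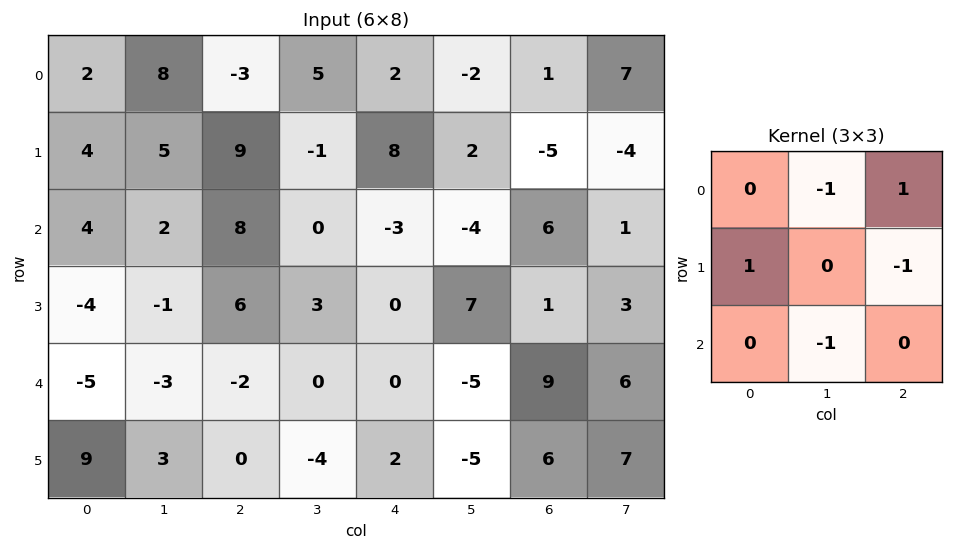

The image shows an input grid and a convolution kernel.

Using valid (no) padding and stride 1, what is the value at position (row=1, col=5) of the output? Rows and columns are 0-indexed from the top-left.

The receptive field on the input at this output position is [2 -5 -4 / -4 6 1 / 7 1 3]. Elementwise product with the kernel and sum: -5·-1 + -4·1 + -4·1 + 1·-1 + 1·-1.

-5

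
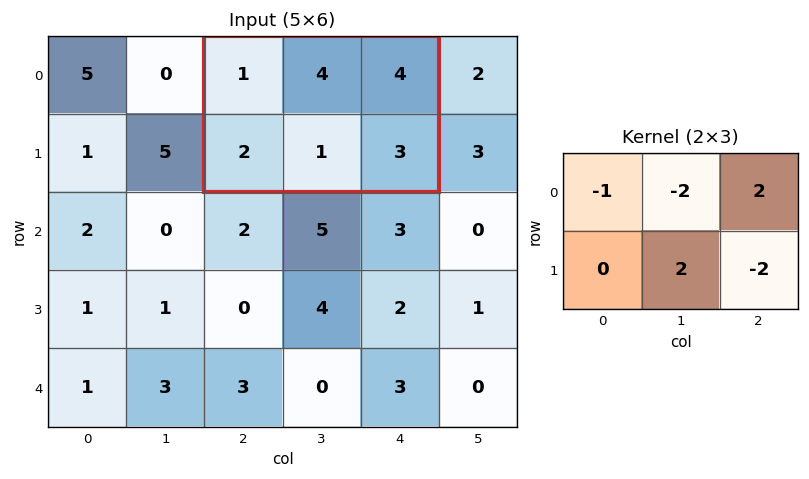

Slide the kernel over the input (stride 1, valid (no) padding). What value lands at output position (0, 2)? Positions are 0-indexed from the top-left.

-5

The receptive field on the input at this output position is [1 4 4 / 2 1 3]. Elementwise product with the kernel and sum: 1·-1 + 4·-2 + 4·2 + 1·2 + 3·-2.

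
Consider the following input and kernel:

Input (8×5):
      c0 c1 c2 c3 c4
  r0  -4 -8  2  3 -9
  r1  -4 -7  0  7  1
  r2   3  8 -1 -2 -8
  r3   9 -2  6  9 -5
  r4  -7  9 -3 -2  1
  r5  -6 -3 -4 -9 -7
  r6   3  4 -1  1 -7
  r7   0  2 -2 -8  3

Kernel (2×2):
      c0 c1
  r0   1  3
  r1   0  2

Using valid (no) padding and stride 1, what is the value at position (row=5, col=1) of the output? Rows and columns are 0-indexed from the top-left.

-17

The receptive field on the input at this output position is [-3 -4 / 4 -1]. Elementwise product with the kernel and sum: -3·1 + -4·3 + -1·2.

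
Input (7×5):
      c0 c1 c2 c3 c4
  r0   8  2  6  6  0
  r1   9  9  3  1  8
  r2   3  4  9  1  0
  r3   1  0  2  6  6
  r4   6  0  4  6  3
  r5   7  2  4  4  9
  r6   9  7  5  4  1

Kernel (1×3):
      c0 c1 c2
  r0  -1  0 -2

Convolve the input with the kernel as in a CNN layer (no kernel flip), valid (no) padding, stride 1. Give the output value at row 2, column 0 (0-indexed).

The receptive field on the input at this output position is [3 4 9]. Elementwise product with the kernel and sum: 3·-1 + 9·-2.

-21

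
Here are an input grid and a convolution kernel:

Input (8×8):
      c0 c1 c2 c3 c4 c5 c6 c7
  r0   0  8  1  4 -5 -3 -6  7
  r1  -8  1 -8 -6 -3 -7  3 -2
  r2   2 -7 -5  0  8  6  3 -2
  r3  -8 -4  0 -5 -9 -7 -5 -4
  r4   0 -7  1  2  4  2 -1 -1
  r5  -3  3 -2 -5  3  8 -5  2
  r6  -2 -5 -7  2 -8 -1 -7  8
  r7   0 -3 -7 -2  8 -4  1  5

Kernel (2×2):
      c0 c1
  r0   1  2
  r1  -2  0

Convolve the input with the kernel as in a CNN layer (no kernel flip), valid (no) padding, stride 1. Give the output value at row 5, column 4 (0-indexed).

The receptive field on the input at this output position is [3 8 / -8 -1]. Elementwise product with the kernel and sum: 3·1 + 8·2 + -8·-2.

35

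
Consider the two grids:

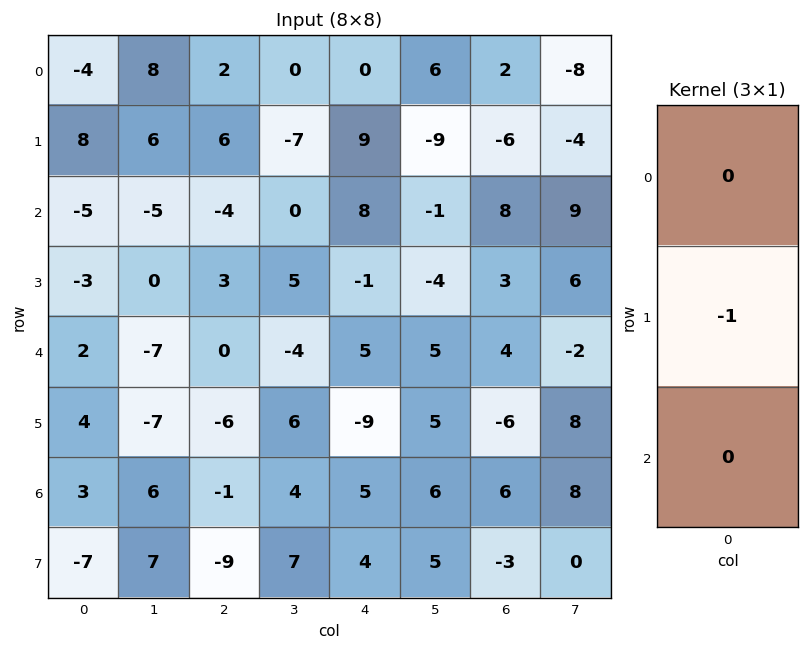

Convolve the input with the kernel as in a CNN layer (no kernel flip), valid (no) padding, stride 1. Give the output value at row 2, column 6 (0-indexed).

The receptive field on the input at this output position is [8 / 3 / 4]. Elementwise product with the kernel and sum: 3·-1.

-3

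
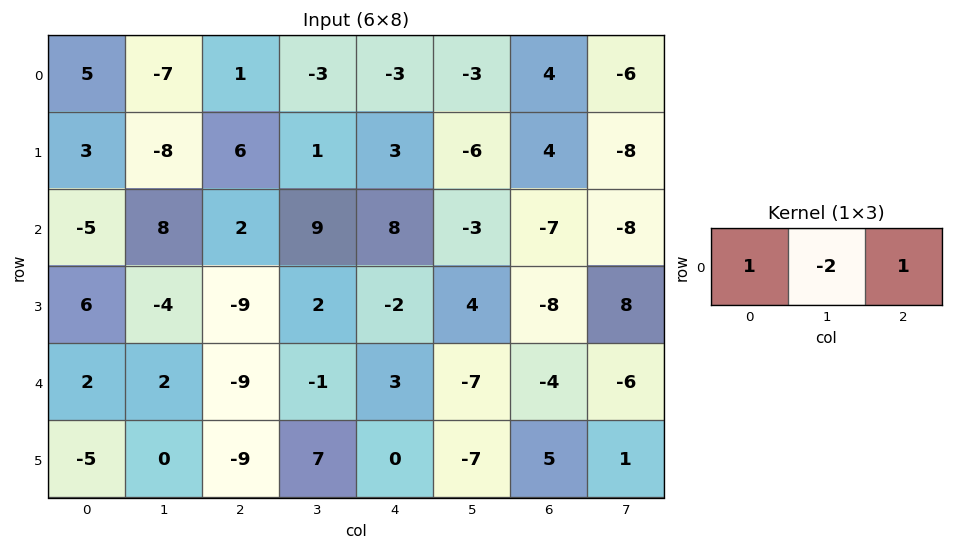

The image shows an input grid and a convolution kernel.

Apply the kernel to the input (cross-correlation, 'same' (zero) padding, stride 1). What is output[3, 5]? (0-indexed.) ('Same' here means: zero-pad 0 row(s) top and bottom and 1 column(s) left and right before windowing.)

The receptive field on the zero-padded input at this output position is [-2 4 -8]. Elementwise product with the kernel and sum: -2·1 + 4·-2 + -8·1.

-18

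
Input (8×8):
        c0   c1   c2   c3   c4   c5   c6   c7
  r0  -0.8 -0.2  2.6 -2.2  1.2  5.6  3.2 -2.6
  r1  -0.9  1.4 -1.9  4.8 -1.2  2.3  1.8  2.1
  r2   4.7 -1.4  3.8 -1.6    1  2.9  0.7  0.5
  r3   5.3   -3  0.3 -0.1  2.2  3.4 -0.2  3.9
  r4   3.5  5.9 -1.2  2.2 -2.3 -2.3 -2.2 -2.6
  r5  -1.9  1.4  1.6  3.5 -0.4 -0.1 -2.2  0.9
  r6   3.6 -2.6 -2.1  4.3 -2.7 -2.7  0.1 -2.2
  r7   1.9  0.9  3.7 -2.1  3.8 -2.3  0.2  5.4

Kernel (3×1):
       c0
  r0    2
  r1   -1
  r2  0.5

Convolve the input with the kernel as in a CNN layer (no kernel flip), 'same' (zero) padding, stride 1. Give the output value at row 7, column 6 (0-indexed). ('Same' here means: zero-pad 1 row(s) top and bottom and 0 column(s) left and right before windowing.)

The receptive field on the zero-padded input at this output position is [0.1 / 0.2 / 0]. Elementwise product with the kernel and sum: 0.1·2 + 0.2·-1 + 0·0.5.

0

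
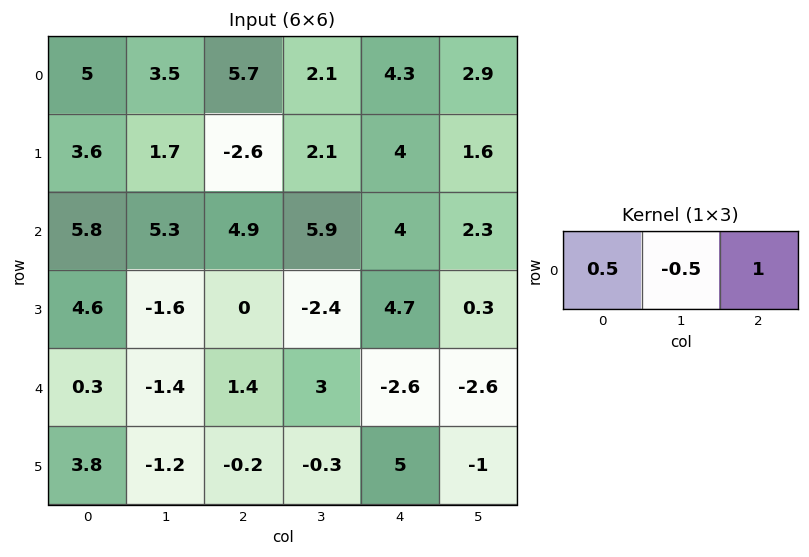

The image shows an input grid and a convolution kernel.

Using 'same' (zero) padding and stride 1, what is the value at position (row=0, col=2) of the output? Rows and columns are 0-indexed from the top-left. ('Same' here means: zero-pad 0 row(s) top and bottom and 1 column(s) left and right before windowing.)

1

The receptive field on the zero-padded input at this output position is [3.5 5.7 2.1]. Elementwise product with the kernel and sum: 3.5·0.5 + 5.7·-0.5 + 2.1·1.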